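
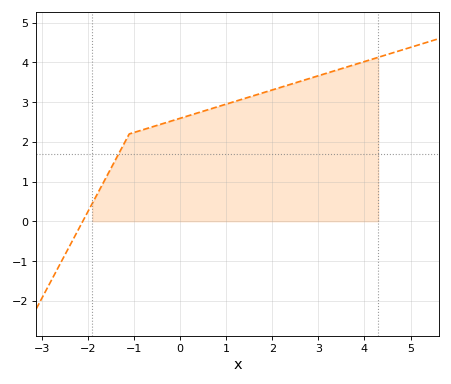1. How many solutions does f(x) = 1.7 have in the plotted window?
1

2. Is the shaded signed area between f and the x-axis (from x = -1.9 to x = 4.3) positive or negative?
positive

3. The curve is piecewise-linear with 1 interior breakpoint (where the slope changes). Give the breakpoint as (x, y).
(-1.1, 2.2)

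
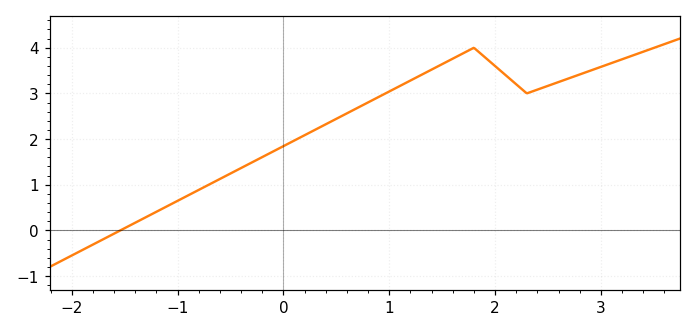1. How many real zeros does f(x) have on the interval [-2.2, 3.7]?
1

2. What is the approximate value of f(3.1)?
3.7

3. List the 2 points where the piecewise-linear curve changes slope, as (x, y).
(1.8, 4); (2.3, 3)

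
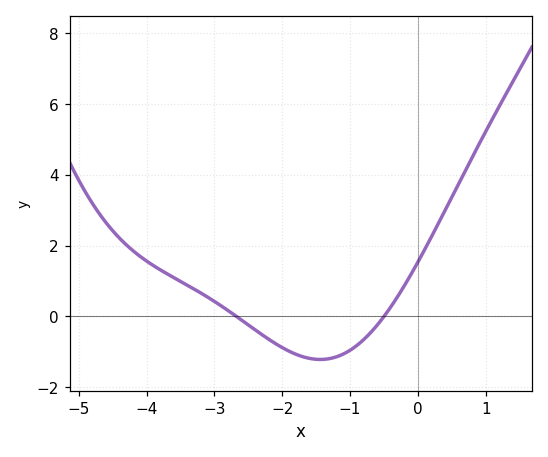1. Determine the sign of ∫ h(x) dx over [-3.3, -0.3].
negative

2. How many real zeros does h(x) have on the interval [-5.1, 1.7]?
2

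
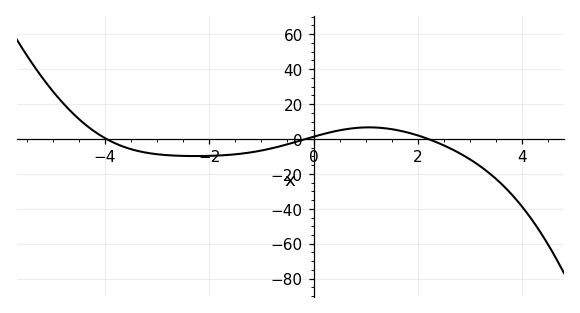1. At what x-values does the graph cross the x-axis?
-3.97, -0.147, 2.2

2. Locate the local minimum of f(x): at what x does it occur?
-2.27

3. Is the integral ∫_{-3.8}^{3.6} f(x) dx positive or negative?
negative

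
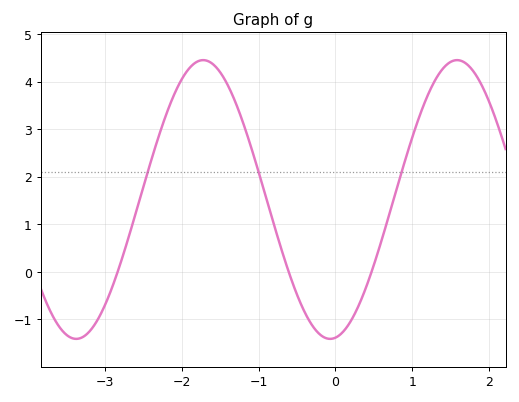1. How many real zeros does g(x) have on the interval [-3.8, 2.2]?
3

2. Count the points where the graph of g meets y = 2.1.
3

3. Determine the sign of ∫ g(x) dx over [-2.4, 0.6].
positive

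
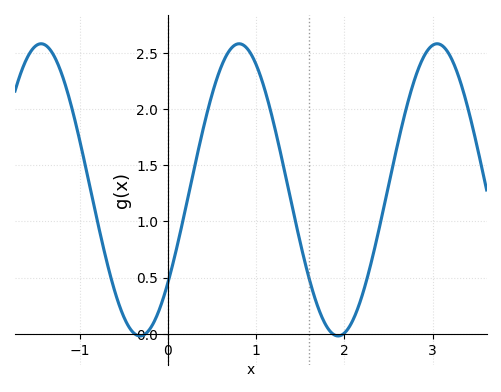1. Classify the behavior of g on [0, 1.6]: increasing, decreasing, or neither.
neither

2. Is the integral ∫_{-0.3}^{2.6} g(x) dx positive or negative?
positive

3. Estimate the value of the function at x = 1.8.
0.064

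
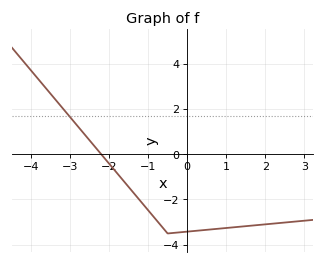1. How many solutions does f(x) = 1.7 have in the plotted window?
1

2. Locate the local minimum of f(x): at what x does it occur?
-0.4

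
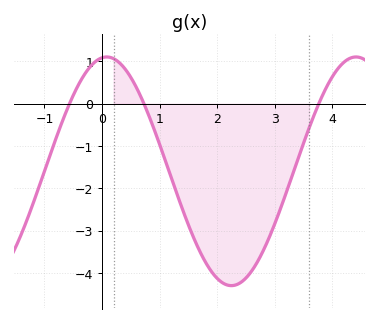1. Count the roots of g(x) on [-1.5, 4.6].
3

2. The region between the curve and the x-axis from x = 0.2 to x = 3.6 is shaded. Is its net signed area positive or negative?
negative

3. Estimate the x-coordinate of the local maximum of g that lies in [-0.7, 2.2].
0.1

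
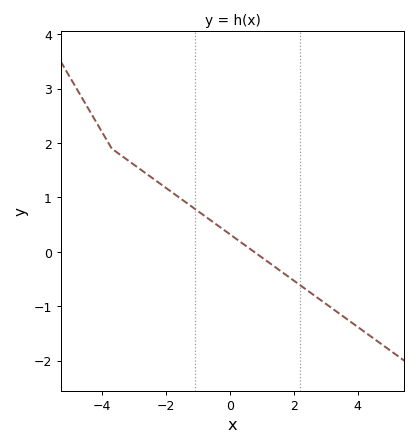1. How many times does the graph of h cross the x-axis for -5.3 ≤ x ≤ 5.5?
1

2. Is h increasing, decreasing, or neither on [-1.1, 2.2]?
decreasing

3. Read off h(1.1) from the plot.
-0.1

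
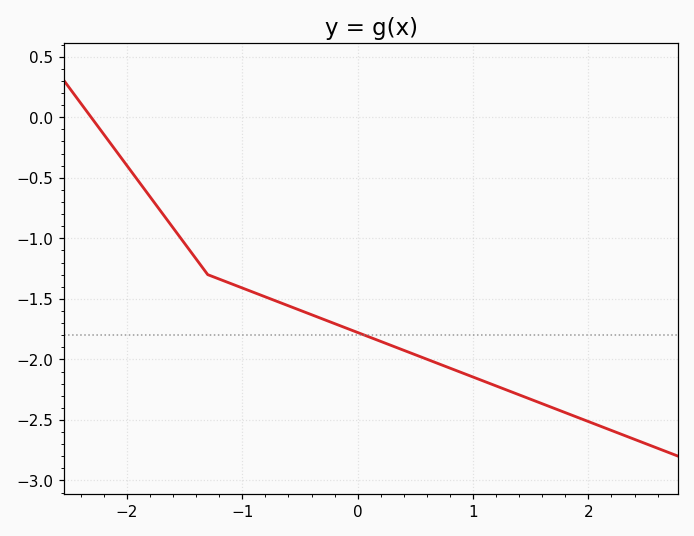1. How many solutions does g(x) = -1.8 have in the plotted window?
1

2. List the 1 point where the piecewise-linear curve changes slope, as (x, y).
(-1.3, -1.3)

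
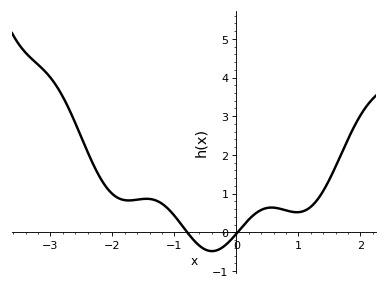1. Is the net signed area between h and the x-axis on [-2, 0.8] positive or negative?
positive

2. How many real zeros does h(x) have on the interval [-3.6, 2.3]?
2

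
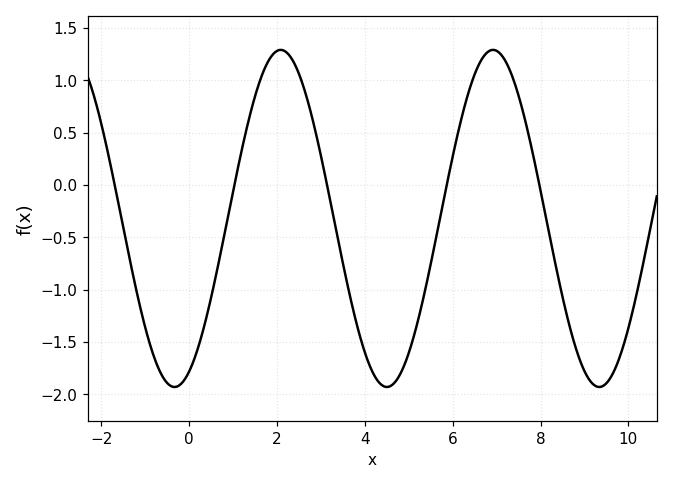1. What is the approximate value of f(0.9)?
-0.273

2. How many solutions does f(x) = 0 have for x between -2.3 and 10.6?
5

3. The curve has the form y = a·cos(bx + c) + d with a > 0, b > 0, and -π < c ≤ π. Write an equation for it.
y = 1.61cos(1.3x - 2.71) - 0.32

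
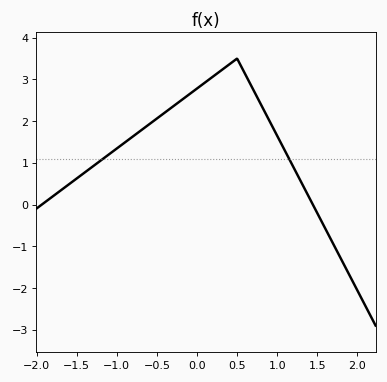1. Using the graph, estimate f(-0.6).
1.92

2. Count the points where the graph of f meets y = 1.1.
2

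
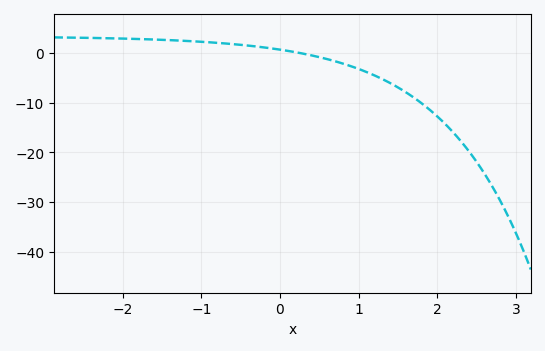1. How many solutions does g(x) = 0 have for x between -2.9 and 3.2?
1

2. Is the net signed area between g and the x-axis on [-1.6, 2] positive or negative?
negative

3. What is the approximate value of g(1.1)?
-4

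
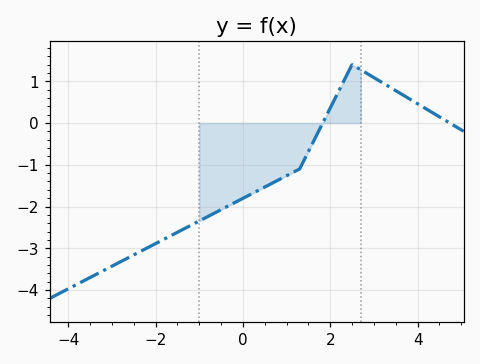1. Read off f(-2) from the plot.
-2.9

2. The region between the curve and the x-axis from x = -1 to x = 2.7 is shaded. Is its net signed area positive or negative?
negative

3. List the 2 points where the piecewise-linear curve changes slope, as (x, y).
(1.3, -1.1); (2.5, 1.4)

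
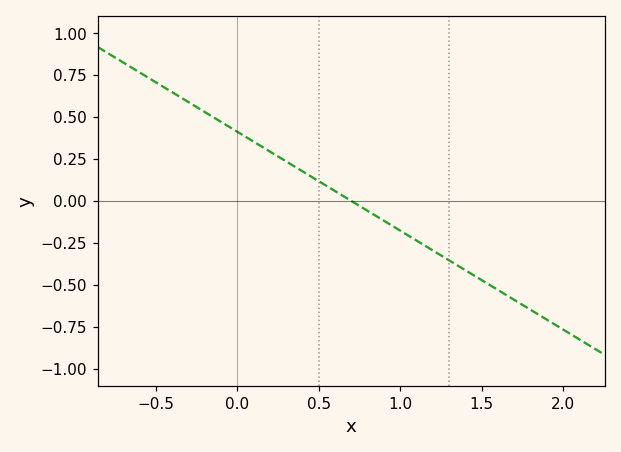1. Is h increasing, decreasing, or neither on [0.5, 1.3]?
decreasing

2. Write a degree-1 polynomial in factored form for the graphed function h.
y = -0.59(x - 0.7)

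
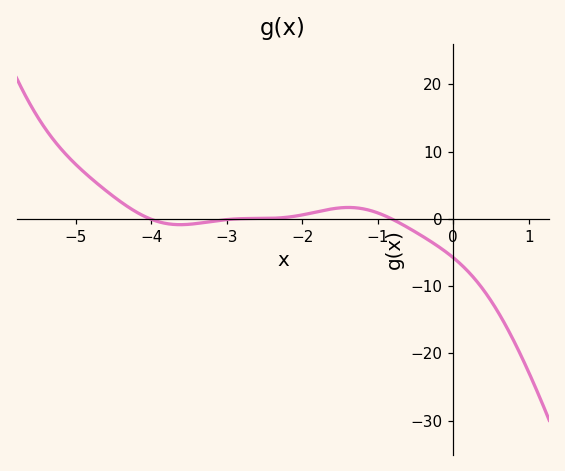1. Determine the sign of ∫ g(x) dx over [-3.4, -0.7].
positive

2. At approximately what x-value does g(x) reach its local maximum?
-1.4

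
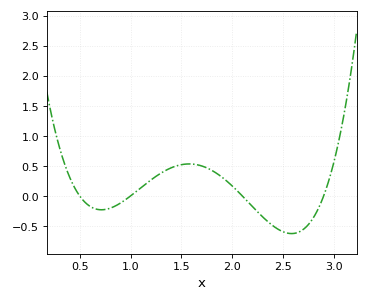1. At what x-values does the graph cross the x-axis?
0.5, 1, 2.1, 2.9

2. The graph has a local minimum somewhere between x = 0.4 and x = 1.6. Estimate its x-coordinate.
0.714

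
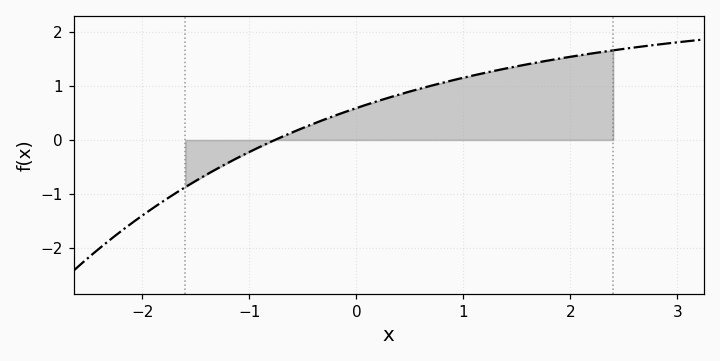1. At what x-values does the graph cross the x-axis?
-0.763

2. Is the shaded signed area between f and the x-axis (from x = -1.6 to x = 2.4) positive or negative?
positive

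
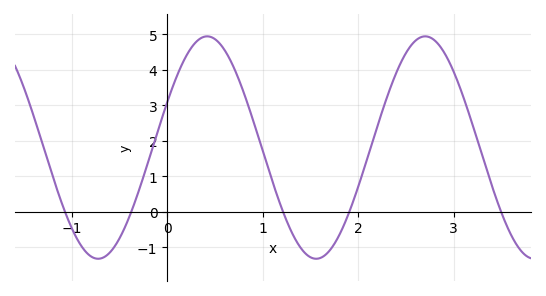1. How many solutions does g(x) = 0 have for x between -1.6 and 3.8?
5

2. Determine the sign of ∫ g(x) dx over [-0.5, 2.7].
positive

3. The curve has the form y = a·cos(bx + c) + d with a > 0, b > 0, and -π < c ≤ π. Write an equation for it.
y = 3.13cos(2.8x - 1.2) + 1.81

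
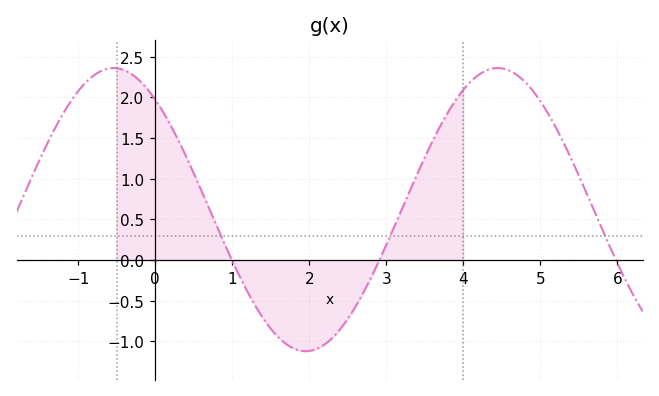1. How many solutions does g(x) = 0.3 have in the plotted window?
3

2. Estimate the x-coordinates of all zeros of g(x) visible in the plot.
0.996, 2.91, 5.98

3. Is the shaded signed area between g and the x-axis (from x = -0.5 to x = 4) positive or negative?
positive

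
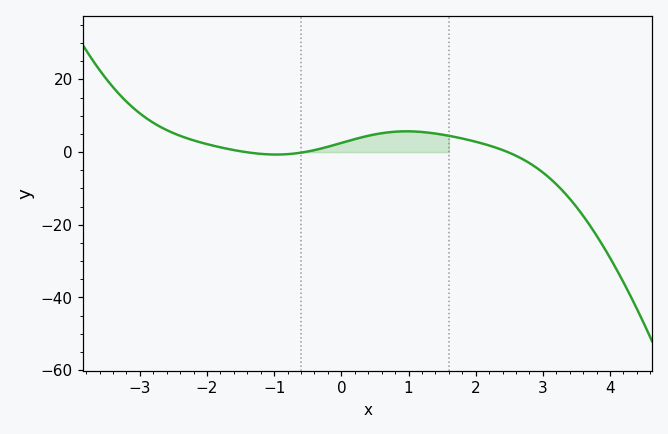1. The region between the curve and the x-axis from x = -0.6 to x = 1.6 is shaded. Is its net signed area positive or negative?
positive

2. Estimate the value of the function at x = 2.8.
-4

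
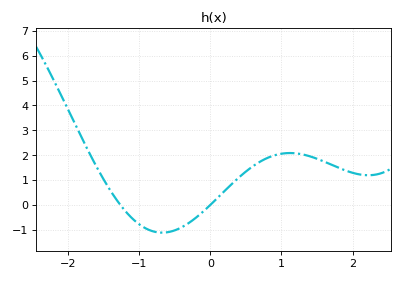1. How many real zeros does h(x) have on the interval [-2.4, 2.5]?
2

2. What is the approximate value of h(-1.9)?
3.2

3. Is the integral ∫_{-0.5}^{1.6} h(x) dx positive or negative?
positive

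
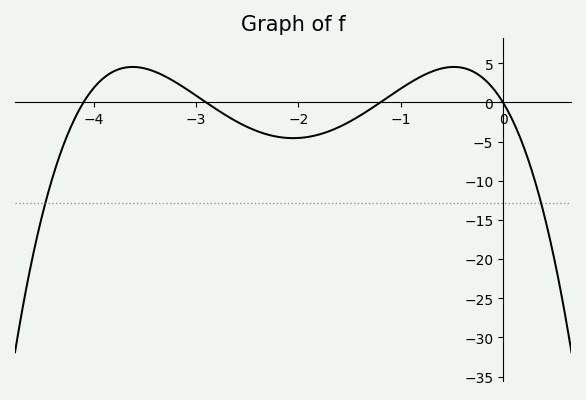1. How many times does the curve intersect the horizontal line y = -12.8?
2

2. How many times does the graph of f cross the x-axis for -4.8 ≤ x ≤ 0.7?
4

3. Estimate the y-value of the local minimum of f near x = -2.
-4.5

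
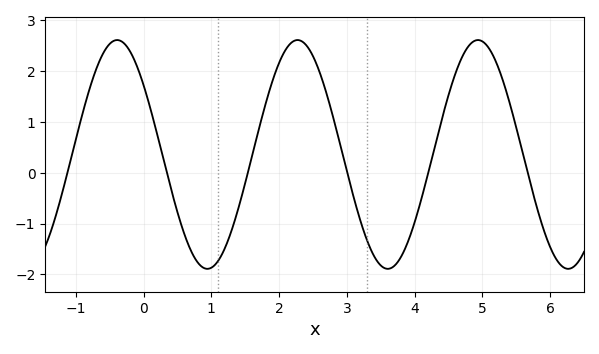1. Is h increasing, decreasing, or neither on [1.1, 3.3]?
neither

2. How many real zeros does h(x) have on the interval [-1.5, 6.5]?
6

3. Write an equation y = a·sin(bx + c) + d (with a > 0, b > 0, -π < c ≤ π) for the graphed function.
y = 2.25sin(2.4x + 2.5) + 0.36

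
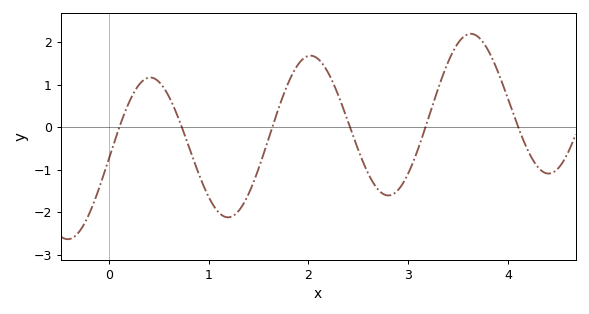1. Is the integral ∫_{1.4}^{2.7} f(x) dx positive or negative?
positive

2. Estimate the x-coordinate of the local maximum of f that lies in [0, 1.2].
0.4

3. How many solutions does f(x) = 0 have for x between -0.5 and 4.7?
6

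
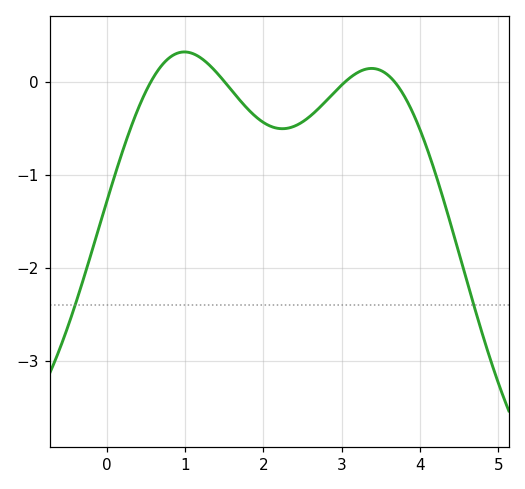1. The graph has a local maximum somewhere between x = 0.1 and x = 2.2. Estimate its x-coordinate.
1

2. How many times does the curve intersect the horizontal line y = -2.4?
2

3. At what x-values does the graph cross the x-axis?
0.6, 1.5, 3, 3.7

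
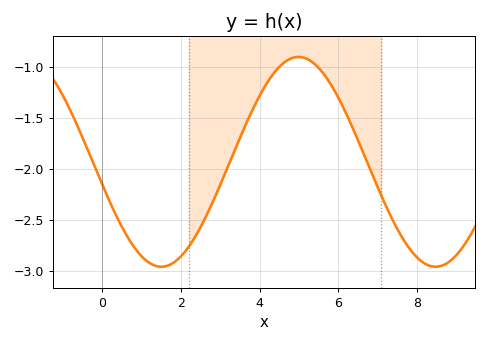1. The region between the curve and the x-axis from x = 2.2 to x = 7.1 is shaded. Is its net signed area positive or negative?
negative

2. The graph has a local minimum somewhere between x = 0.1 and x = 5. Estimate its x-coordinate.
1.5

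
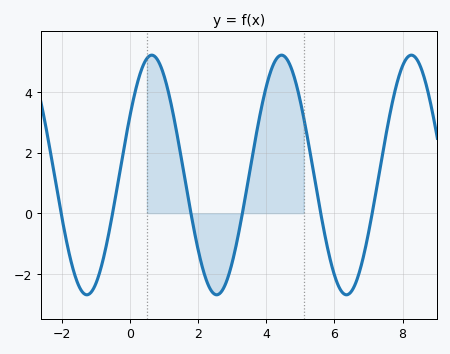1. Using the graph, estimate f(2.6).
-2.67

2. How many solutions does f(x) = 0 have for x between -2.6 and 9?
6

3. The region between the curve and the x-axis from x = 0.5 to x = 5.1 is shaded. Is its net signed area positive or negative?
positive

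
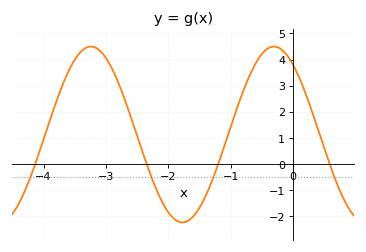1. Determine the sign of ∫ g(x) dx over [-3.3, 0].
positive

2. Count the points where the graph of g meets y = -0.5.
4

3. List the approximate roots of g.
-4.1, -2.3, -1.2, 0.6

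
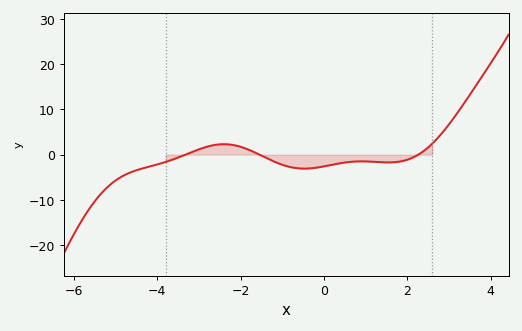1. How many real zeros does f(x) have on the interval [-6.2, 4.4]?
3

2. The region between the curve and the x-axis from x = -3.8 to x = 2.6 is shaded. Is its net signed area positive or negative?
negative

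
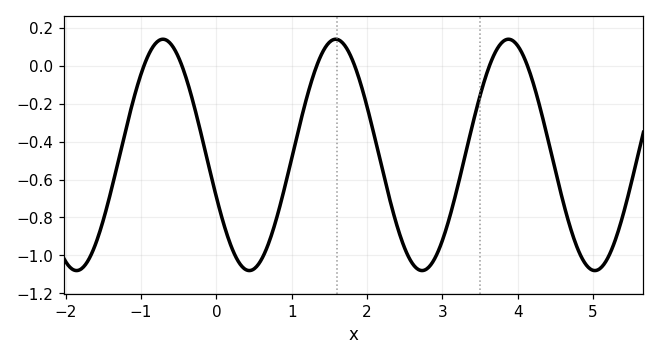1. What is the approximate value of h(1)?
-0.48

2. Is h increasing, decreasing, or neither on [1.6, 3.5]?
neither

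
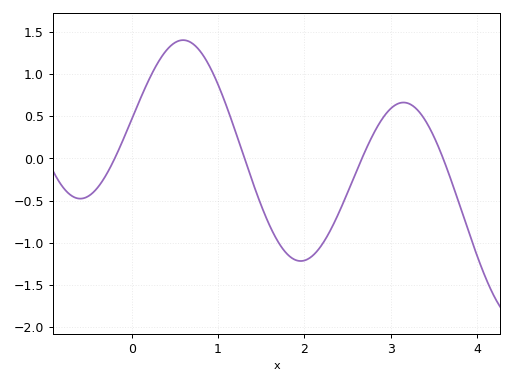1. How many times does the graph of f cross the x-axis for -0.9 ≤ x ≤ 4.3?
4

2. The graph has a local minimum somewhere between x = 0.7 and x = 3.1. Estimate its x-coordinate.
2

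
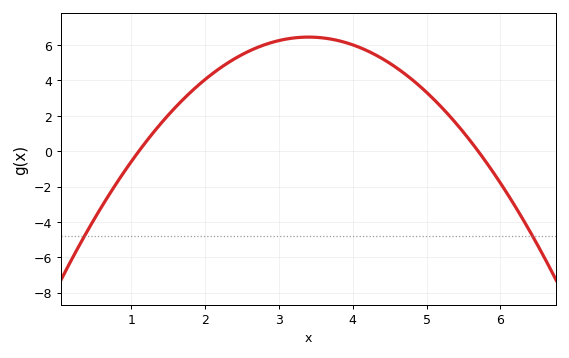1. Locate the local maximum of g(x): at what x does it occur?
3.4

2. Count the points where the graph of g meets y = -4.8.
2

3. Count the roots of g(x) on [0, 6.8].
2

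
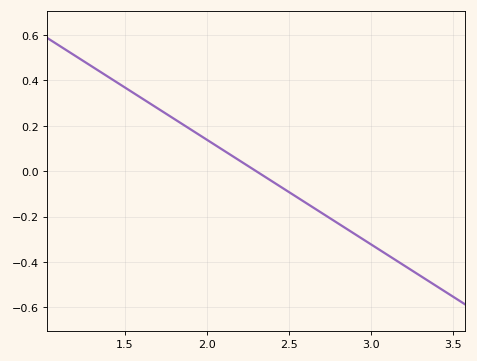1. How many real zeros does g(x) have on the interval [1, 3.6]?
1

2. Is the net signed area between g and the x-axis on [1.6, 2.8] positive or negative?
positive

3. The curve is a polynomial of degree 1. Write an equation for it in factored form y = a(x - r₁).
y = -0.46(x - 2.3)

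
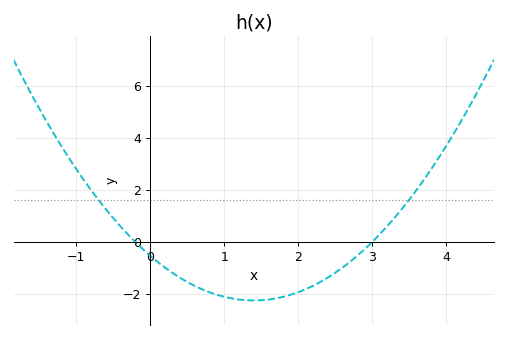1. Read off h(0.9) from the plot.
-2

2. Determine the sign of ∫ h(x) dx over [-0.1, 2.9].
negative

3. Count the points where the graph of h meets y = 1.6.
2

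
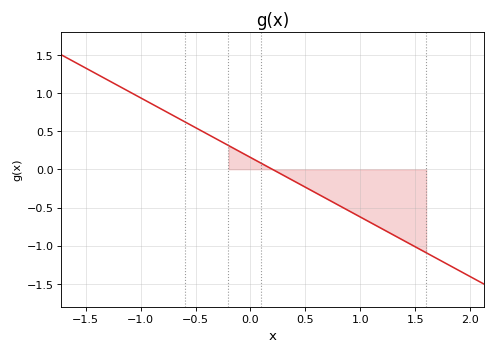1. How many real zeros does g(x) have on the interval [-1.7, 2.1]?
1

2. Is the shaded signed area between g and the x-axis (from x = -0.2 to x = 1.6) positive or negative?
negative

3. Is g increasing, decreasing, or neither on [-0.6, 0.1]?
decreasing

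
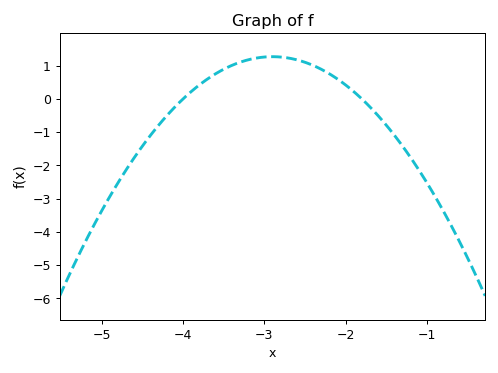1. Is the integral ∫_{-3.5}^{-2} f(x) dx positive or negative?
positive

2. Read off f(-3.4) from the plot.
1.01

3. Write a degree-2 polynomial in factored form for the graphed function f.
y = -1.05(x + 4)(x + 1.8)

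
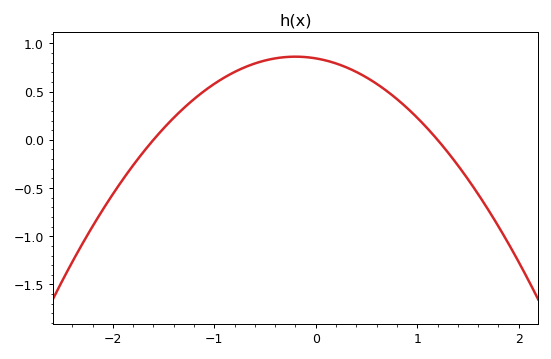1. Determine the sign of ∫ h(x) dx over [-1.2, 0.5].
positive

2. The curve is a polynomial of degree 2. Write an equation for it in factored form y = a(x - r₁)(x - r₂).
y = -0.44(x + 1.6)(x - 1.2)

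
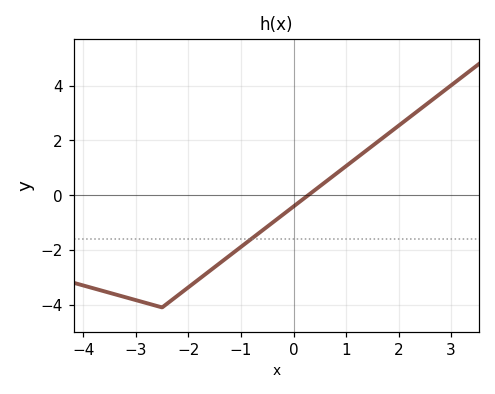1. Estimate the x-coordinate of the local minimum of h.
-2.5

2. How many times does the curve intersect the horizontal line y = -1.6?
1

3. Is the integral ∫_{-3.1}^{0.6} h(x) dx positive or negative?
negative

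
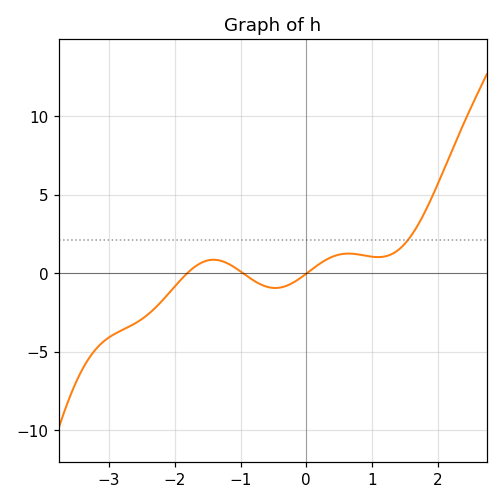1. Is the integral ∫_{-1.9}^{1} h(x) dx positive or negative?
positive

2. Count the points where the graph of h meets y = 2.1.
1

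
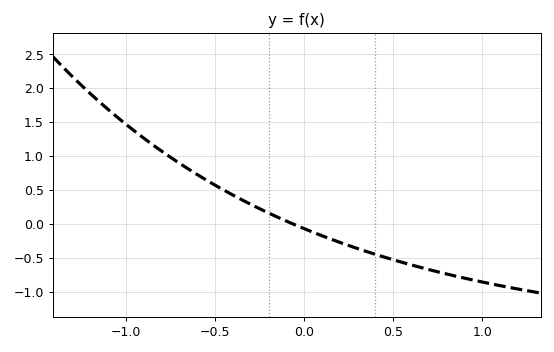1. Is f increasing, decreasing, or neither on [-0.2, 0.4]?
decreasing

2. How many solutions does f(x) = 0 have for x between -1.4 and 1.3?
1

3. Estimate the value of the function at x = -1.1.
1.7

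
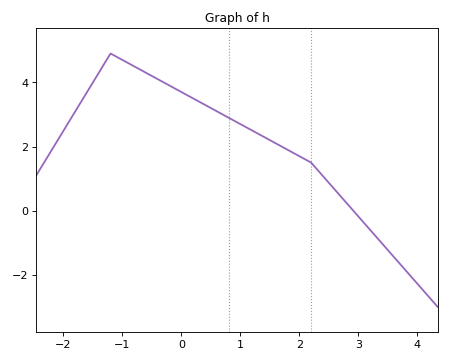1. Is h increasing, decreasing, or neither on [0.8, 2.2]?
decreasing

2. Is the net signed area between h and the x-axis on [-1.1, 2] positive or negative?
positive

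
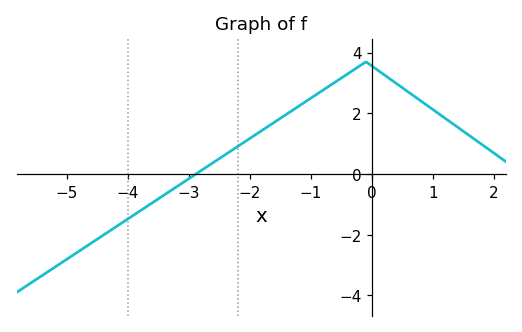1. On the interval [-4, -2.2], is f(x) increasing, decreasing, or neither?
increasing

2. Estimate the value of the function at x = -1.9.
1.4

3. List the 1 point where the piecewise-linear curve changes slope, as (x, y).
(-0.1, 3.7)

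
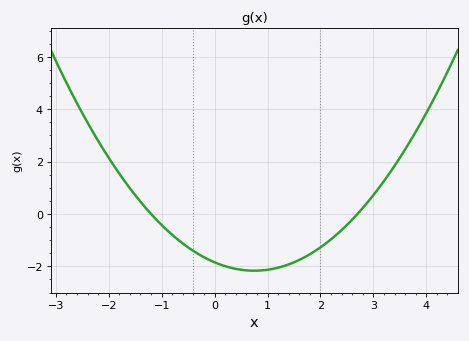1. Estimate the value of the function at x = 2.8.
0.228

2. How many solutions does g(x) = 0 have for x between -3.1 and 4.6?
2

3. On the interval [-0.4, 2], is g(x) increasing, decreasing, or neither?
neither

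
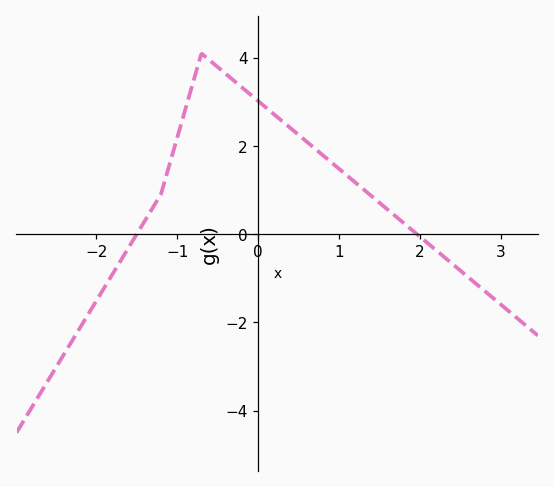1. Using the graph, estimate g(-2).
-1.52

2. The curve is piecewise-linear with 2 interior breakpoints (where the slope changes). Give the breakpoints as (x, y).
(-1.2, 0.9); (-0.7, 4.1)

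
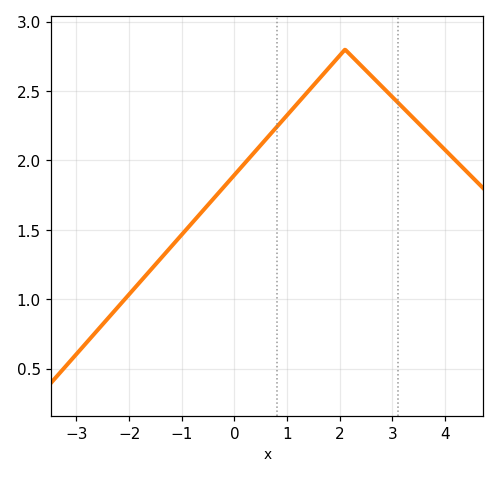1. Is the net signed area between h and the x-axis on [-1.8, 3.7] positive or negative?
positive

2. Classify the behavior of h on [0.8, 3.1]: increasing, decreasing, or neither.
neither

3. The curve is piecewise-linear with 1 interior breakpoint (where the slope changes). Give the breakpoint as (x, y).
(2.1, 2.8)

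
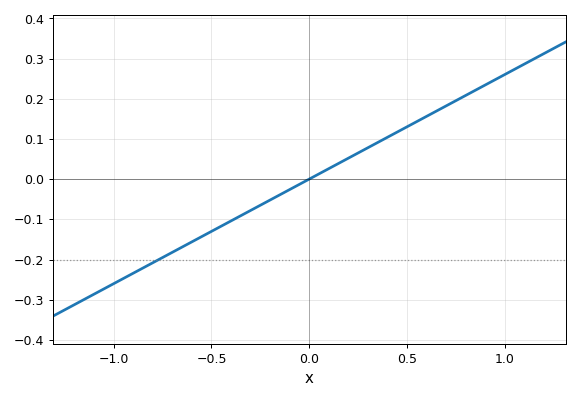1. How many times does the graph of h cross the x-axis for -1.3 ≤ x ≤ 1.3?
1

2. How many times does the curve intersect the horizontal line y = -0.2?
1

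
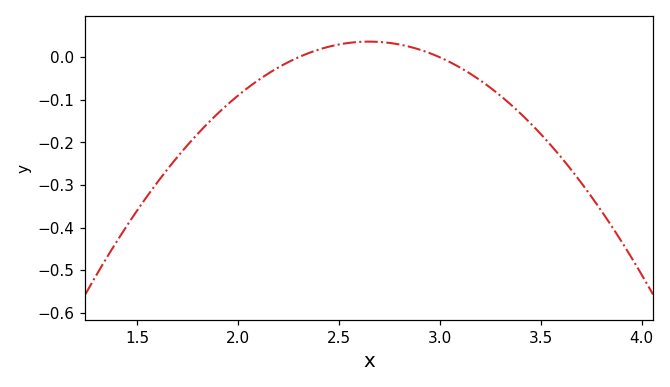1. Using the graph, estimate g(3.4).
-0.132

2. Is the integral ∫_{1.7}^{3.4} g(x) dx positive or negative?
negative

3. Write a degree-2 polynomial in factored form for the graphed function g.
y = -0.3(x - 2.3)(x - 3)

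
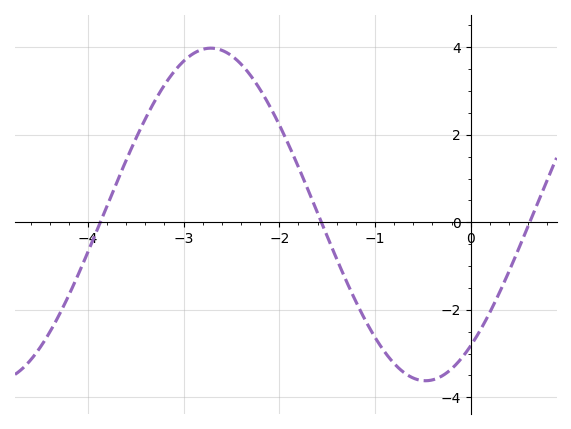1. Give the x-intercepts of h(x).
-3.87, -1.56, 0.617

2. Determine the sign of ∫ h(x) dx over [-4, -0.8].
positive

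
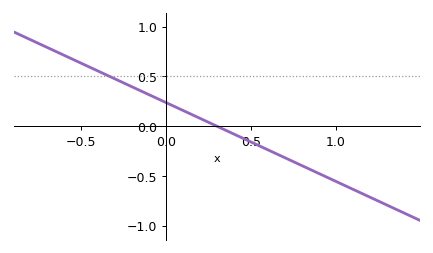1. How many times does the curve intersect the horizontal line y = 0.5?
1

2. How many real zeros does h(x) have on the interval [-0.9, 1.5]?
1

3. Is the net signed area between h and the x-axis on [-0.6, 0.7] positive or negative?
positive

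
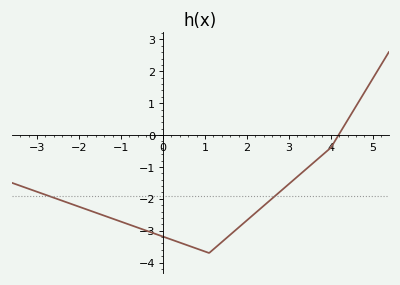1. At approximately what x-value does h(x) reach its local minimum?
1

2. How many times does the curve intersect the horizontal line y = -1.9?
2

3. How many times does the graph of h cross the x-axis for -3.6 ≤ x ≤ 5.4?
1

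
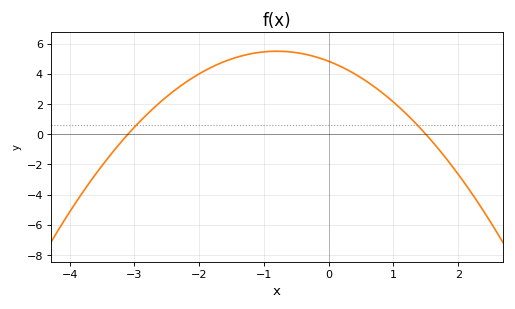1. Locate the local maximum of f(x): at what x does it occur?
-0.8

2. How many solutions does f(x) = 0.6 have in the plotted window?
2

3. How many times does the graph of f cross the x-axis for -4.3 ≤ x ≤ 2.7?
2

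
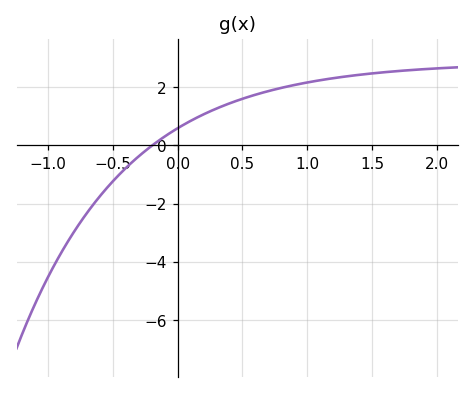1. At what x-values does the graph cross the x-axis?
-0.2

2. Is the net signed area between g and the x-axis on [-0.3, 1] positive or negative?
positive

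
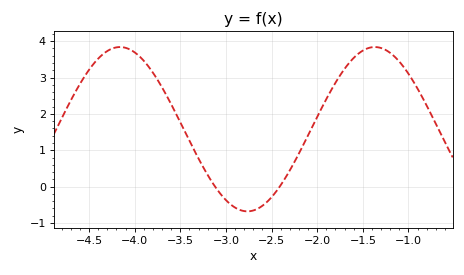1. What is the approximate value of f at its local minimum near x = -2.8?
-0.68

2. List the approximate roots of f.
-3.12, -2.41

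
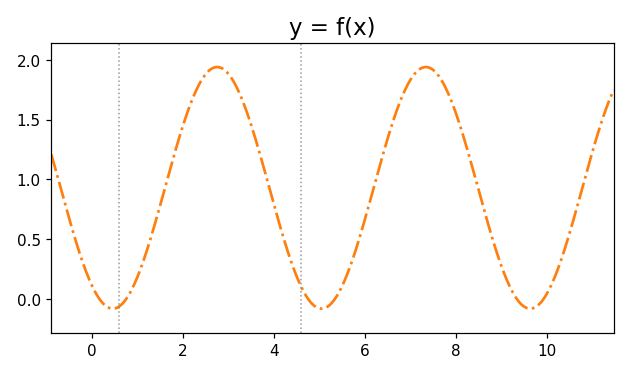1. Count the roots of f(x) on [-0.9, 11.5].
6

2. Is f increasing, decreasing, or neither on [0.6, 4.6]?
neither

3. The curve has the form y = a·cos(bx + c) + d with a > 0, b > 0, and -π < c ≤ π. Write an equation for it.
y = 1.01cos(1.37x + 2.51) + 0.93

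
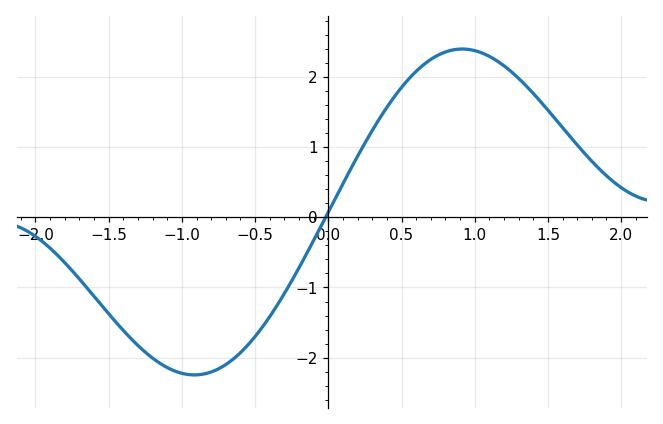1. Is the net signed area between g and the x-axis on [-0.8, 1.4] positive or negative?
positive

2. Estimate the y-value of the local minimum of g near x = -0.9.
-2.25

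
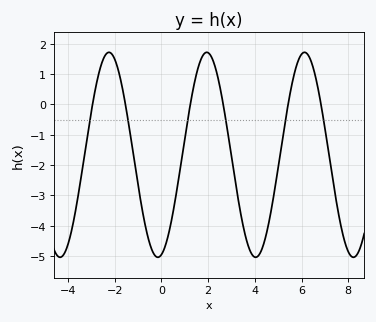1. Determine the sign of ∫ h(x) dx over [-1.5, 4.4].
negative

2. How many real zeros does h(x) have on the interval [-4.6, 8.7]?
6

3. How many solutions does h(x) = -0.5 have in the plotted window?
6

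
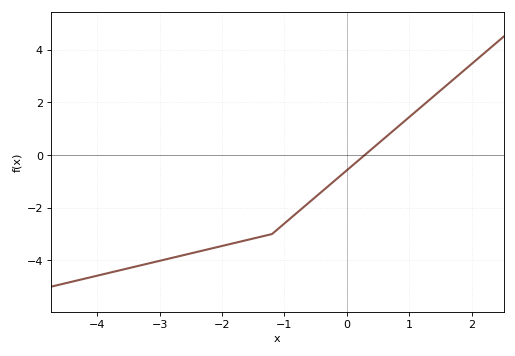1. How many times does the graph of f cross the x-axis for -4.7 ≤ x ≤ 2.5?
1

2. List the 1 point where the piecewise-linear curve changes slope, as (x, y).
(-1.2, -3)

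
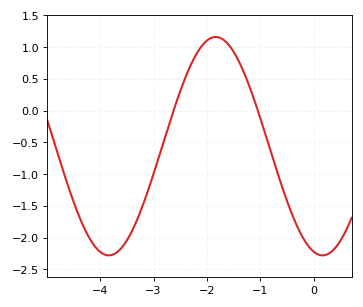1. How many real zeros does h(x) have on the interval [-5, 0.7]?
2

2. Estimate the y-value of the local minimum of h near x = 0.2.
-2.28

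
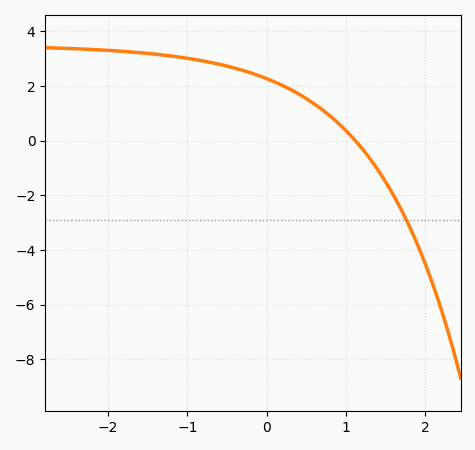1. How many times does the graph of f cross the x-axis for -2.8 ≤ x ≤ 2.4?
1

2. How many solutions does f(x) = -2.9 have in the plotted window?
1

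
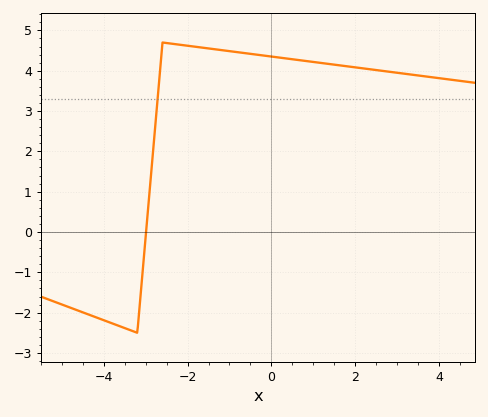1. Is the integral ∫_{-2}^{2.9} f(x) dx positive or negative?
positive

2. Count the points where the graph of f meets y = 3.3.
1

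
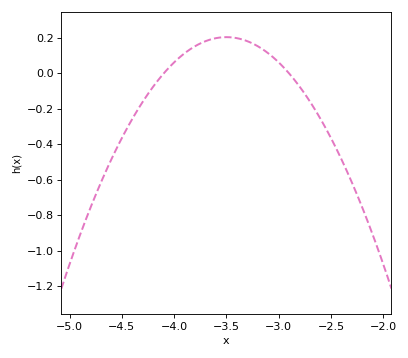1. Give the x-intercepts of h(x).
-4.1, -2.9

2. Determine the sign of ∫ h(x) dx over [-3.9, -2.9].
positive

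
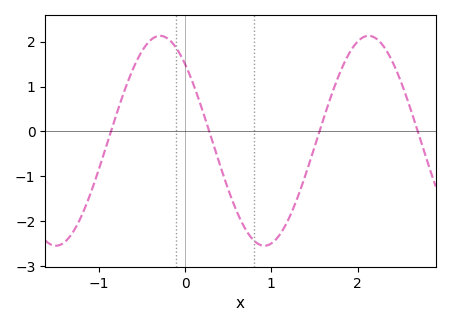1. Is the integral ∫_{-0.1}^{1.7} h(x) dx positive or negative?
negative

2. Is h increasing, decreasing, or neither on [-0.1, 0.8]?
decreasing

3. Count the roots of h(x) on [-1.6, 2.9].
4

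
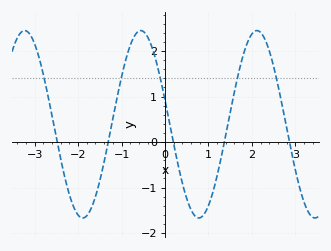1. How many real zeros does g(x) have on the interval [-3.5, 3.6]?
5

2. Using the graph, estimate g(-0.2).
1.77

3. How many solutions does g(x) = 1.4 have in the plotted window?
5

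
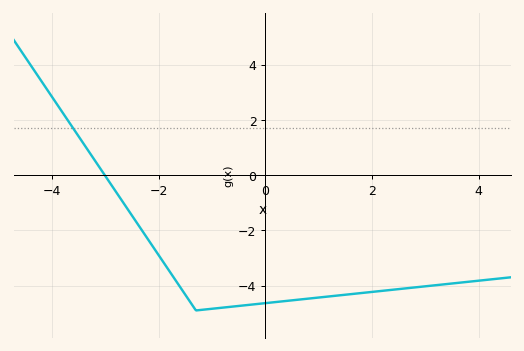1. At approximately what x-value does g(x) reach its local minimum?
-1.2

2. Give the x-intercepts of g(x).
-3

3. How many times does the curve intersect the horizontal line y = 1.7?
1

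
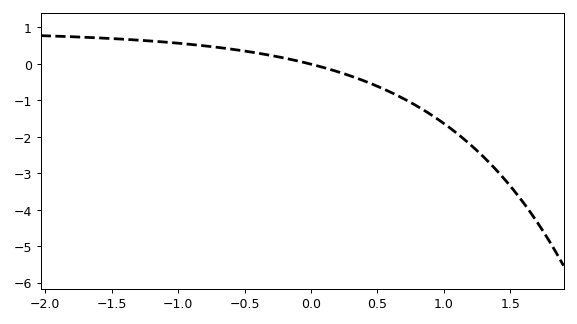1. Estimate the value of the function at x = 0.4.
-0.469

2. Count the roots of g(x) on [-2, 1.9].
1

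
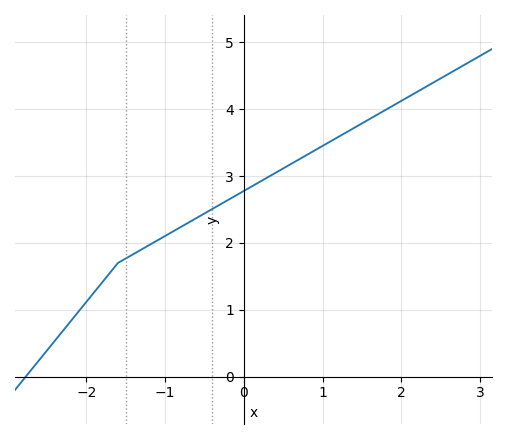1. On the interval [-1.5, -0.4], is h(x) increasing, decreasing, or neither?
increasing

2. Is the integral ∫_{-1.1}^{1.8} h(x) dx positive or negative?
positive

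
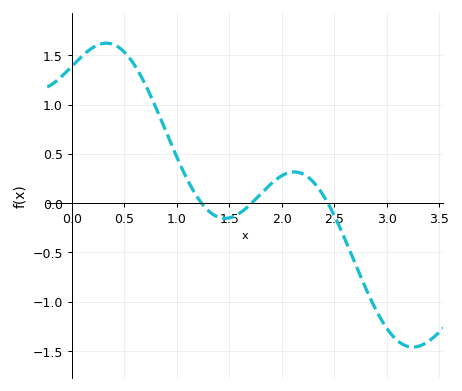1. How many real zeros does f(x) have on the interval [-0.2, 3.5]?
3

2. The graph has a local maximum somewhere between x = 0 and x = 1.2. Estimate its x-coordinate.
0.33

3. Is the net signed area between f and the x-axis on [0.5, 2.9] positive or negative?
positive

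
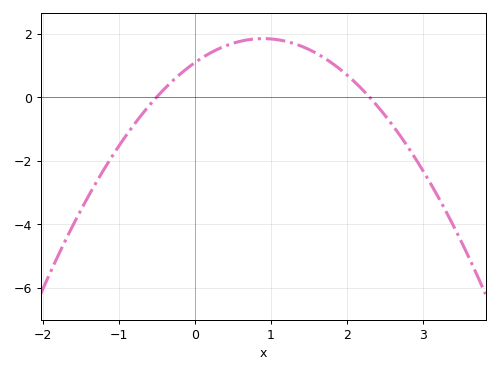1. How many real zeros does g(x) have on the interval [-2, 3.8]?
2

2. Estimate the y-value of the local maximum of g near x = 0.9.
1.84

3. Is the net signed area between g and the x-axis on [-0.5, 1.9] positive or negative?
positive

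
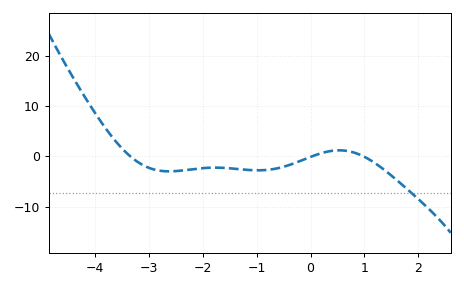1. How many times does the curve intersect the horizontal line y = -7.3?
1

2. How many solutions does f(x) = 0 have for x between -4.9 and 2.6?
3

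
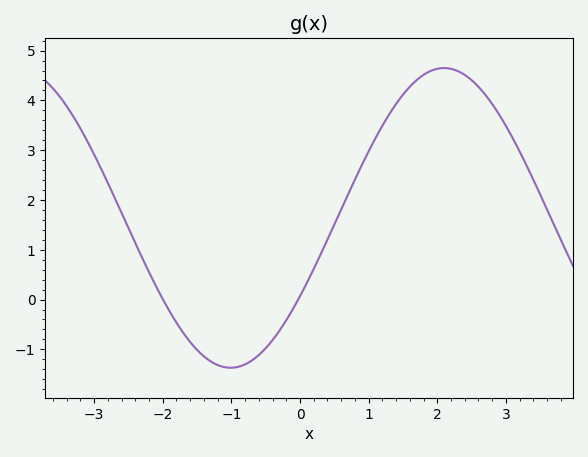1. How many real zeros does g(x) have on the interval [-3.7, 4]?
2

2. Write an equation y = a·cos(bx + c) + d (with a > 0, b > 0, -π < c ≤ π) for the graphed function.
y = 3.01cos(1x - 2.1) + 1.64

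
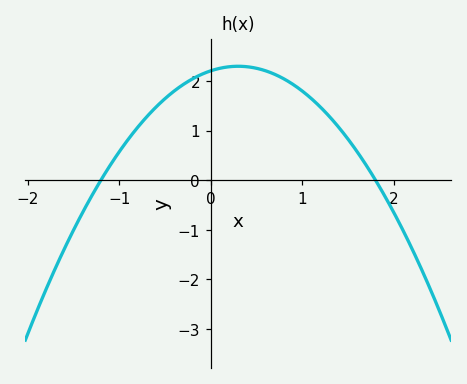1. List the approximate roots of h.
-1.2, 1.8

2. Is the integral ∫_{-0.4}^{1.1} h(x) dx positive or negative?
positive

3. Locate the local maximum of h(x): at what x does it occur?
0.3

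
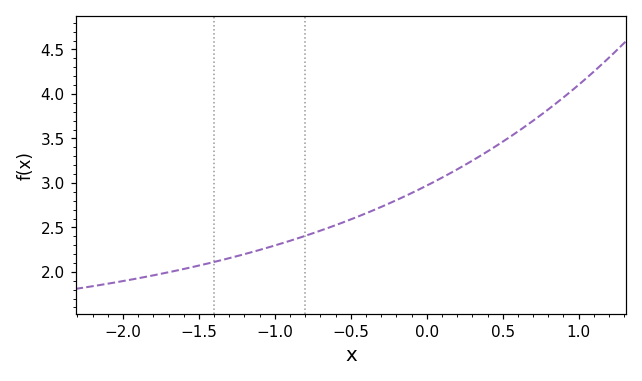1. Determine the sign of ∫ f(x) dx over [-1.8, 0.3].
positive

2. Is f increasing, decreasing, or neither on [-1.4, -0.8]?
increasing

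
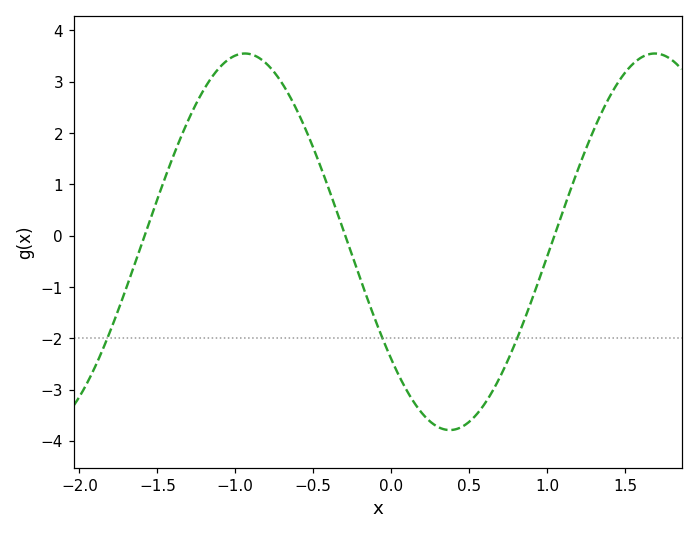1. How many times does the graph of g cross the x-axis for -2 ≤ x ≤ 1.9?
3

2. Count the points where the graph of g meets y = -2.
3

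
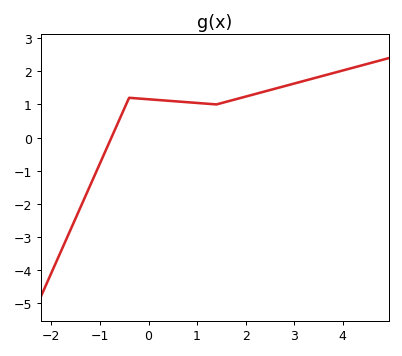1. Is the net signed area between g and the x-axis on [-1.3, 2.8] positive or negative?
positive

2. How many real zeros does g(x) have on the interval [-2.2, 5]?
1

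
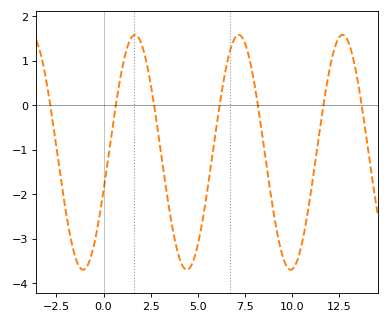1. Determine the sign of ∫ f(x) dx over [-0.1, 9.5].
negative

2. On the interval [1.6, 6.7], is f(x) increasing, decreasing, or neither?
neither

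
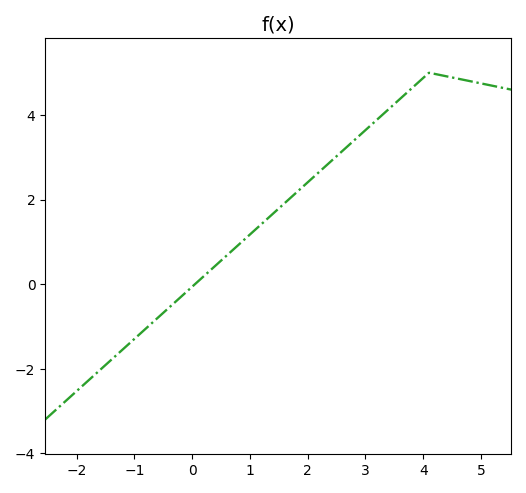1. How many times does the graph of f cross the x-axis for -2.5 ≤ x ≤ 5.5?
1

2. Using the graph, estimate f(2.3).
2.78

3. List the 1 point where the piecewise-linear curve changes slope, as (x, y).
(4.1, 5)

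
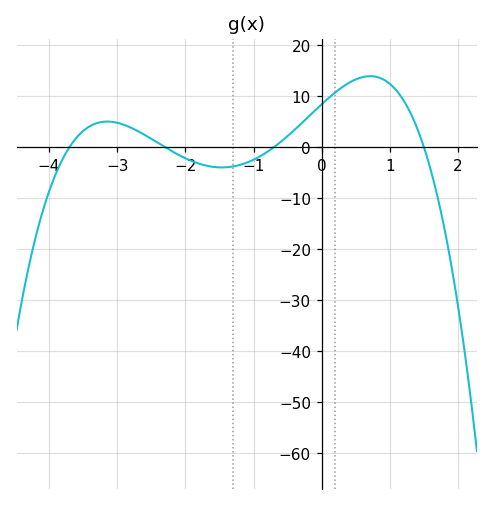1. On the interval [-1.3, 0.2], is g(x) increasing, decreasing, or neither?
increasing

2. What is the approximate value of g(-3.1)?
5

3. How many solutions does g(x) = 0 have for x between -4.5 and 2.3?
4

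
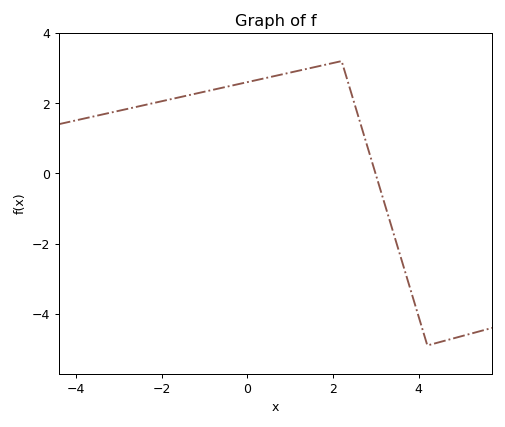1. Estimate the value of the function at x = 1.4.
2.98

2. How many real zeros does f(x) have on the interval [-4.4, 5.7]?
1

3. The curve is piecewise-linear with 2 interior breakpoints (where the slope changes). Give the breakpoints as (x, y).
(2.2, 3.2); (4.2, -4.9)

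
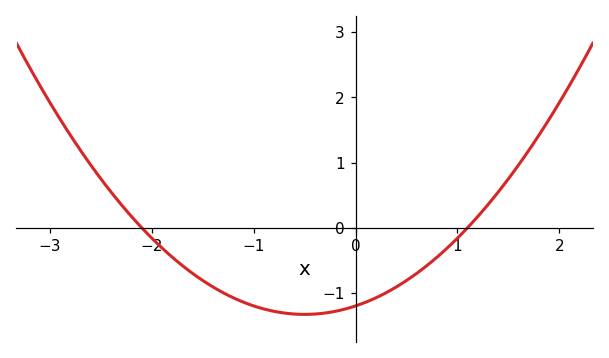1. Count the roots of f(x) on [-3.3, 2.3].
2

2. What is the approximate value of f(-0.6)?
-1.33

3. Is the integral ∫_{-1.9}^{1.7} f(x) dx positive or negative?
negative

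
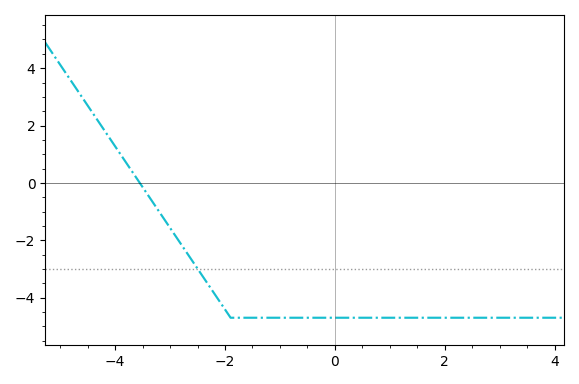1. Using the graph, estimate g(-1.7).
-4.7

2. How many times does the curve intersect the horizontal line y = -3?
1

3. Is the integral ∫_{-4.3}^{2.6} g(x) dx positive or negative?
negative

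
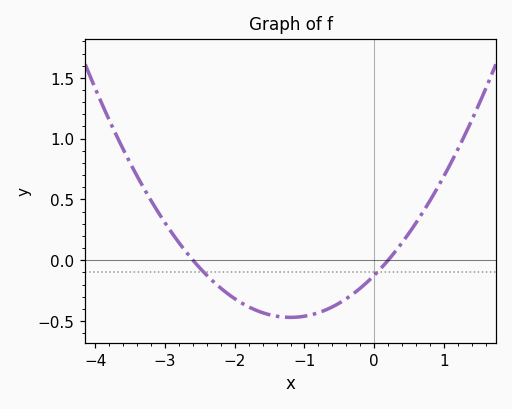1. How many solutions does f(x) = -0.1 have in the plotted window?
2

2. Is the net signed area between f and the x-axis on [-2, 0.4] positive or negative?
negative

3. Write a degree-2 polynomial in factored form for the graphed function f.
y = 0.24(x + 2.6)(x - 0.2)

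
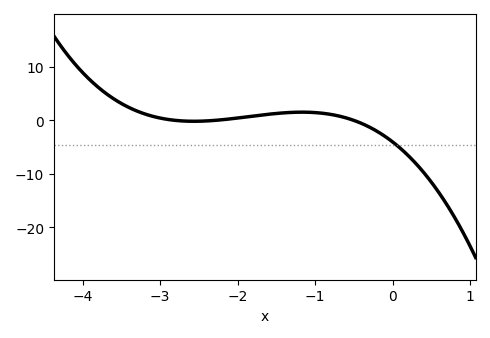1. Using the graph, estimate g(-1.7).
0.99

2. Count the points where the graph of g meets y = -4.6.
1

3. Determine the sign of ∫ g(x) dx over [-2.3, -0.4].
positive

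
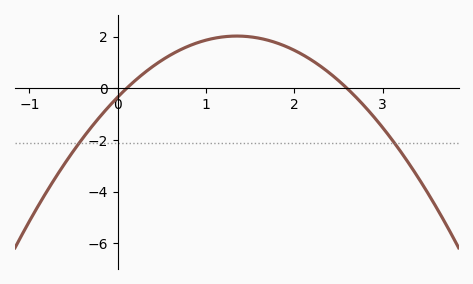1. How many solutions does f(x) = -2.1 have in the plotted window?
2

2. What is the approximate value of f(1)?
1.87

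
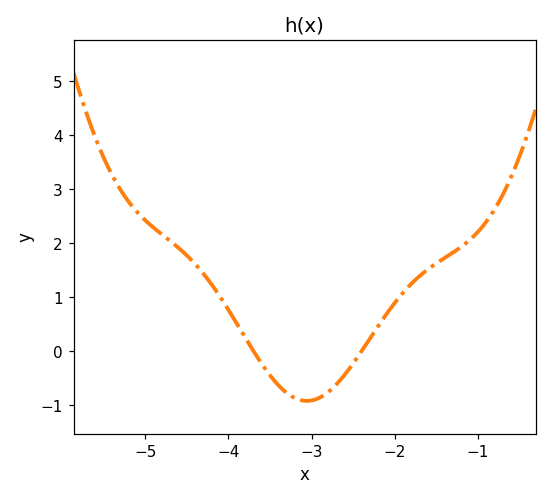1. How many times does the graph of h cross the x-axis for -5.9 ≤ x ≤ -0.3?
2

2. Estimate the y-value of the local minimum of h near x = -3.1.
-0.9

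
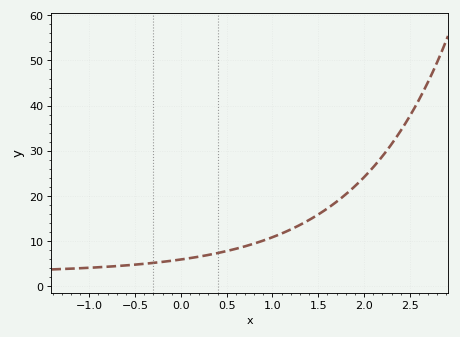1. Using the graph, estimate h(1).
10.8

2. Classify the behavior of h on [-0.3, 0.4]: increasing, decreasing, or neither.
increasing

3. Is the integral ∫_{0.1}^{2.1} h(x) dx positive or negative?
positive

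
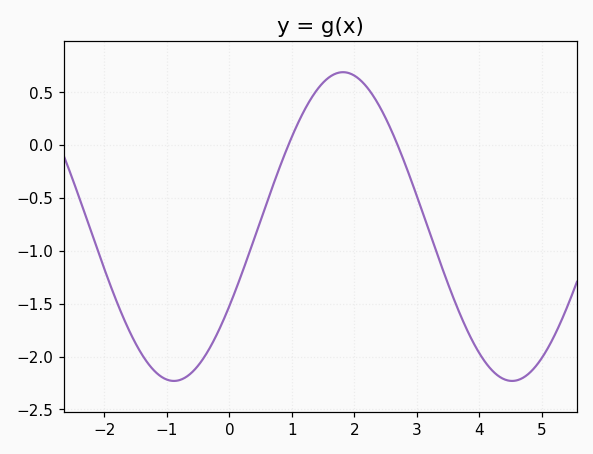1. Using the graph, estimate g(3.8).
-1.75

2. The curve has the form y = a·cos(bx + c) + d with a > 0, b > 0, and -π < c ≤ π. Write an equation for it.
y = 1.46cos(1.2x - 2.1) - 0.77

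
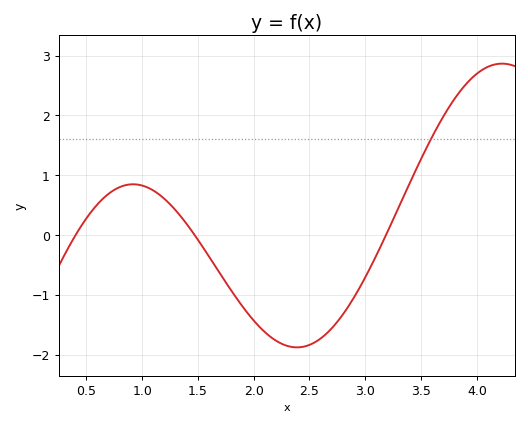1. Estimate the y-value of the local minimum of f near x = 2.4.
-1.9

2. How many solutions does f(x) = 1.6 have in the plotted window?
1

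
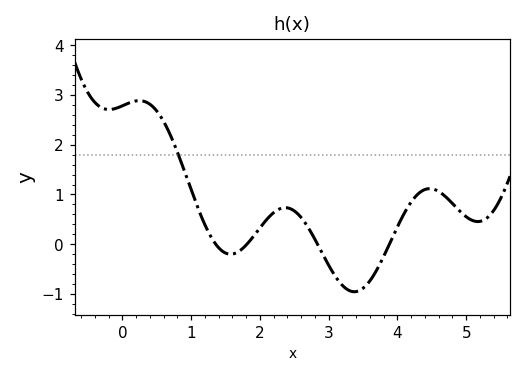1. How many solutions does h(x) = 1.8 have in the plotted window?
1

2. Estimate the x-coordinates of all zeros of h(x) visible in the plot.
1.4, 1.8, 2.8, 3.9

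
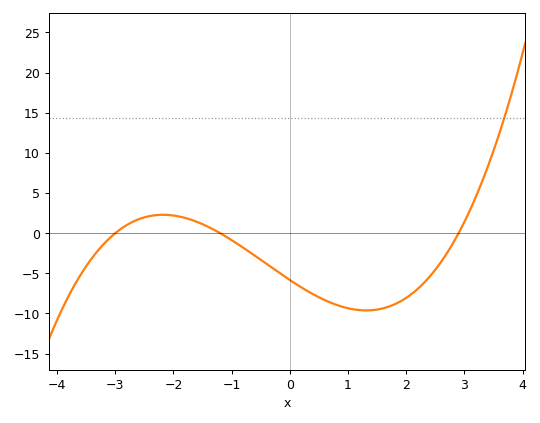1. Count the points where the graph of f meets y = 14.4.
1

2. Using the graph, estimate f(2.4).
-5.5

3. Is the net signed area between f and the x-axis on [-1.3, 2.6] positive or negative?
negative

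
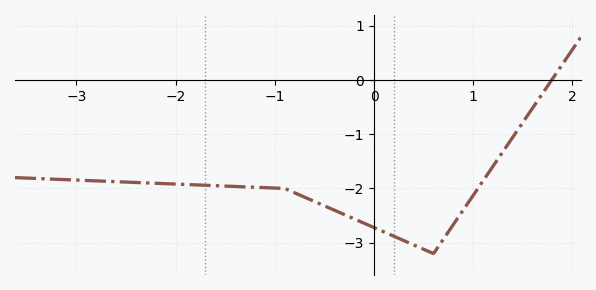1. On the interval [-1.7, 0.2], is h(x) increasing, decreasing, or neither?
decreasing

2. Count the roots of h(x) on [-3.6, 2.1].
1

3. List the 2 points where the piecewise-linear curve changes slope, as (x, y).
(-0.9, -2); (0.6, -3.2)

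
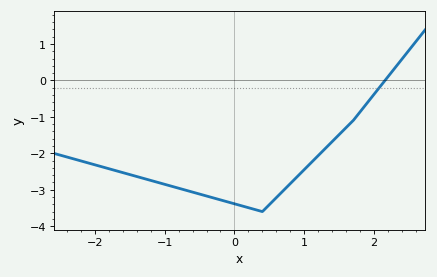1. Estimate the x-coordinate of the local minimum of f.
0.398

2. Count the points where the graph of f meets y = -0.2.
1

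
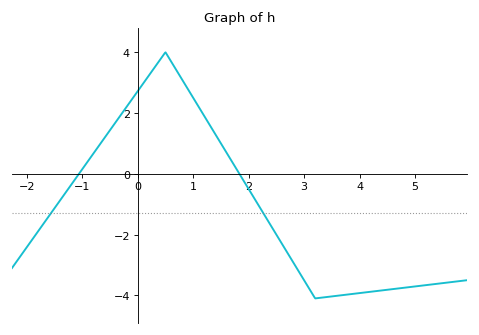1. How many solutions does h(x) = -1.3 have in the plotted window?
2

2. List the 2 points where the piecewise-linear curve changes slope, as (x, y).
(0.5, 4); (3.2, -4.1)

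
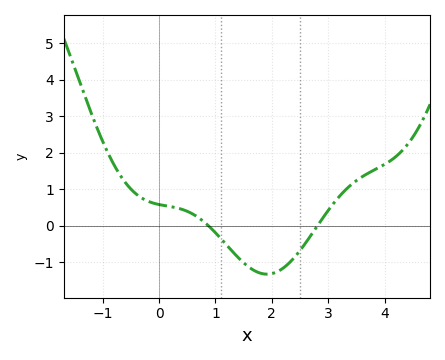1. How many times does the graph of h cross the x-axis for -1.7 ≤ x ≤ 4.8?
2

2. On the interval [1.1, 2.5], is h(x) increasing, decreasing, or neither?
neither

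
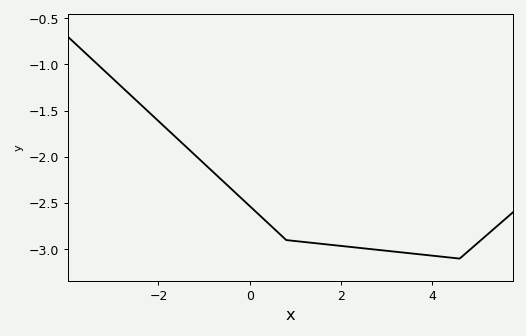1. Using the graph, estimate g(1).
-2.9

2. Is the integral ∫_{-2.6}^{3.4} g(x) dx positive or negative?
negative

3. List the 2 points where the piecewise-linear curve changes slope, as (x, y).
(0.8, -2.9); (4.6, -3.1)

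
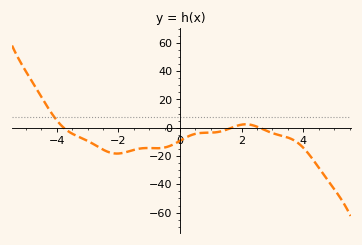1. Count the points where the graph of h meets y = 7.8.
1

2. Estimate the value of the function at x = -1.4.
-16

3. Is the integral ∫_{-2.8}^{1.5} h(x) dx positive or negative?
negative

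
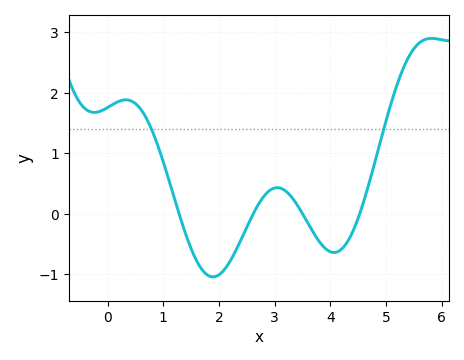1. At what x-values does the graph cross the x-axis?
1.3, 2.6, 3.5, 4.5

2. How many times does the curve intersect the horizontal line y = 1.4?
2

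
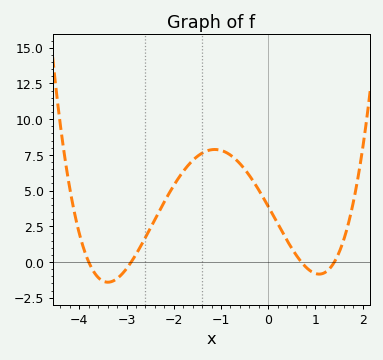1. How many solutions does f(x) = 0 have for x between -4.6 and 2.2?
4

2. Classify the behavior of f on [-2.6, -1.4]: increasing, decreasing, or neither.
increasing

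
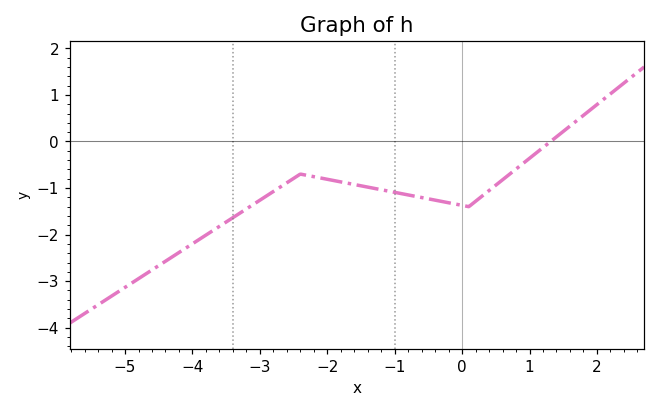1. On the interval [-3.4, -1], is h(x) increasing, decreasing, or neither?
neither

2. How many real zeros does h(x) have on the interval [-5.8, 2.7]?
1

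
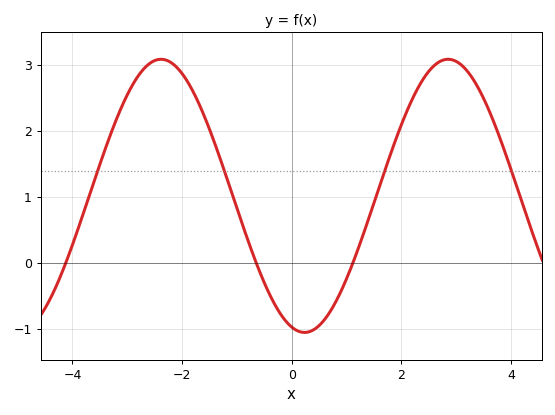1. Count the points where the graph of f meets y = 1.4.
4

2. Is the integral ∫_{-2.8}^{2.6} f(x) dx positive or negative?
positive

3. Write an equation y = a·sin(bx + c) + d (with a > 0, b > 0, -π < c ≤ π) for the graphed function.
y = 2.07sin(1.2x - 1.9) + 1.02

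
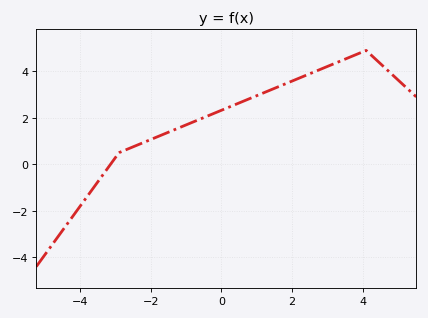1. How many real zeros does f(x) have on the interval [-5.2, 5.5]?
1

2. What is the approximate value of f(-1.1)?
1.63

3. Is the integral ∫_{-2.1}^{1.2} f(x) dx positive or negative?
positive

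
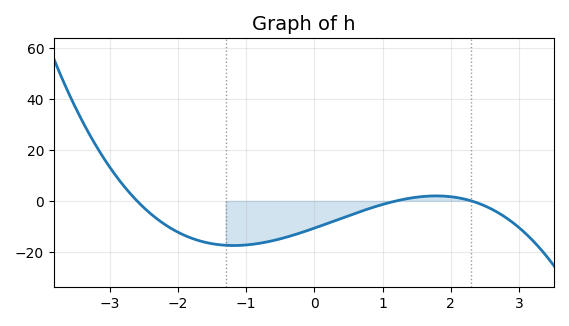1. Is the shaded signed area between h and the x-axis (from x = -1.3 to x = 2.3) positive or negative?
negative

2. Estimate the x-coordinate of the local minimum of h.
-1.18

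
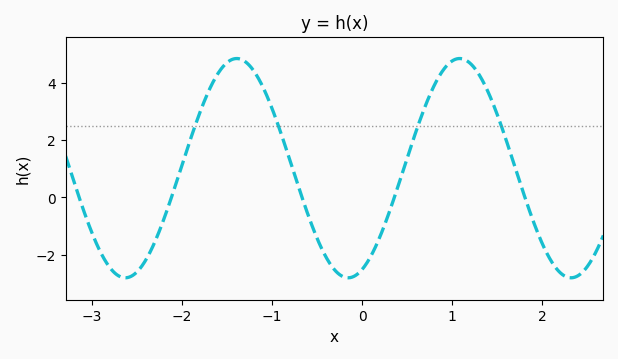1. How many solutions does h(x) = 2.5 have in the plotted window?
4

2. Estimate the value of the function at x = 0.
-2.51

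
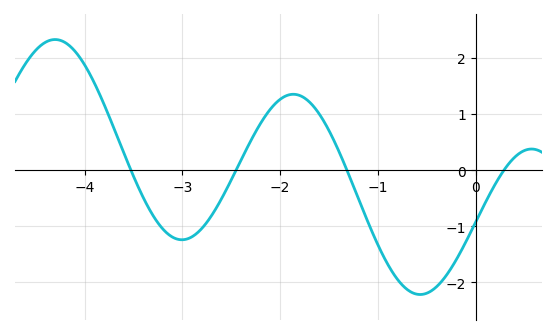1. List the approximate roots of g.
-3.5, -2.5, -1.3, 0.3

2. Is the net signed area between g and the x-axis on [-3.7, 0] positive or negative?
negative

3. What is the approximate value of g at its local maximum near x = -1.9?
1.3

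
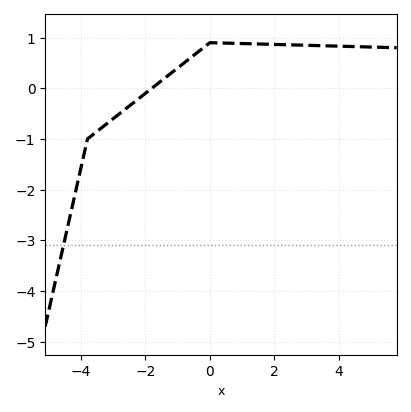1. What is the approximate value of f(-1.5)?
0.1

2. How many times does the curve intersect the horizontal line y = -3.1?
1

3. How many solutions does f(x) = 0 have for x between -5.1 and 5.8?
1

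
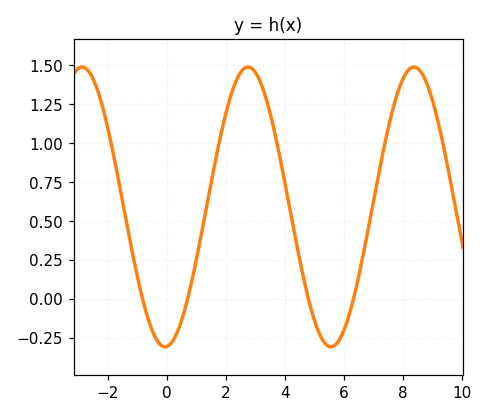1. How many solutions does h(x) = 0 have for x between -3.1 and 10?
4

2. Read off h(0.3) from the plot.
-0.241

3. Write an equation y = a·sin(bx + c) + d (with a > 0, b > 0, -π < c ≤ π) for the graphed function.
y = 0.9sin(1.12x - 1.51) + 0.59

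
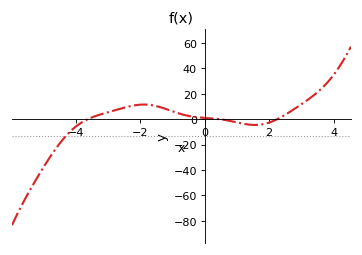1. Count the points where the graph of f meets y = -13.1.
1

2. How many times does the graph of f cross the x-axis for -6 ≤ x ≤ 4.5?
3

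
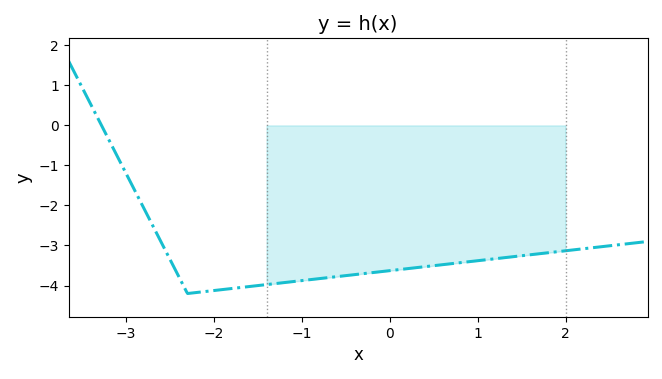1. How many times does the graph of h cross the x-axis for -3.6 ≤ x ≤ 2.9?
1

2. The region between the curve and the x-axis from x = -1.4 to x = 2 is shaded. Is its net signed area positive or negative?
negative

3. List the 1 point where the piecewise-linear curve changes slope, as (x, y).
(-2.3, -4.2)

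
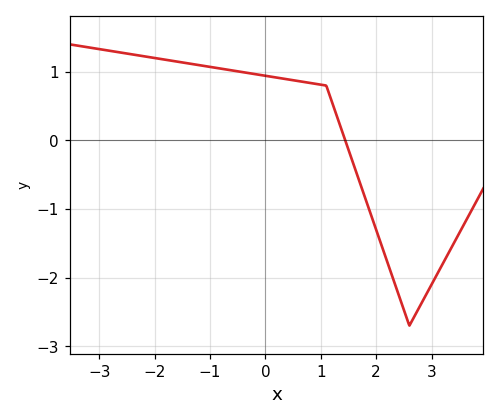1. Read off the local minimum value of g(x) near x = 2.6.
-2.7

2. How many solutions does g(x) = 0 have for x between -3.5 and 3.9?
1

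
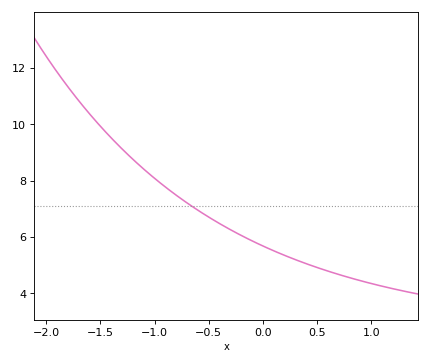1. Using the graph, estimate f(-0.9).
7.8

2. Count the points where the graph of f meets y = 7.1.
1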